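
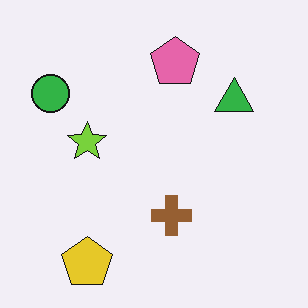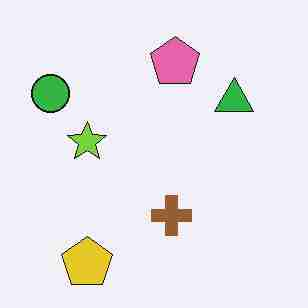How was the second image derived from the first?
This is the original image heavily JPEG-compressed with obvious blocking artifacts.

Blocky 8×8 compression artifacts appear around shape edges and the flat background shows ringing — characteristic JPEG degradation.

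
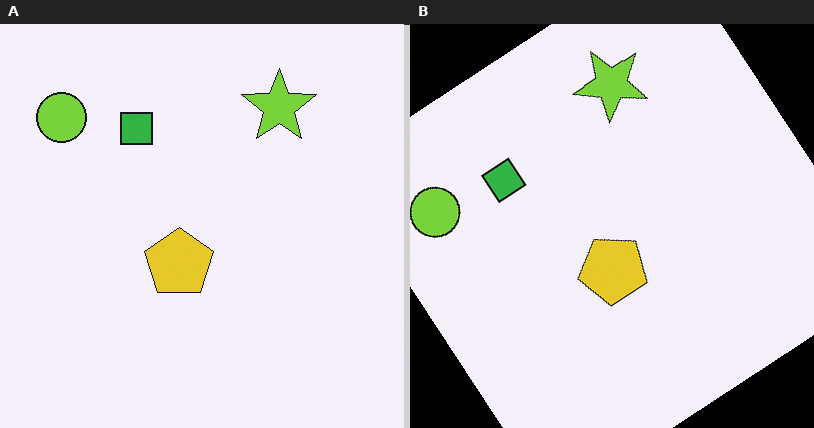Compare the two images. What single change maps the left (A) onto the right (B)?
The image was rotated counter-clockwise by a large amount — several tens of degrees.

Every shape is tilted by the same angle and the image corners show triangular fill wedges — a whole-image rotation by a non-right angle.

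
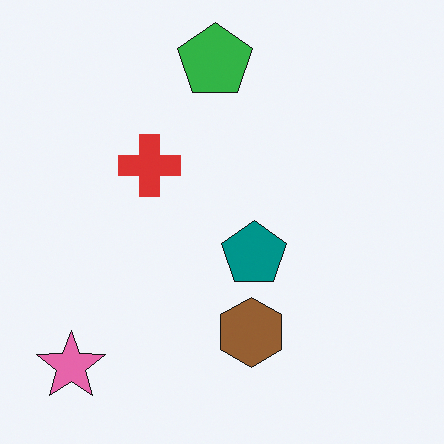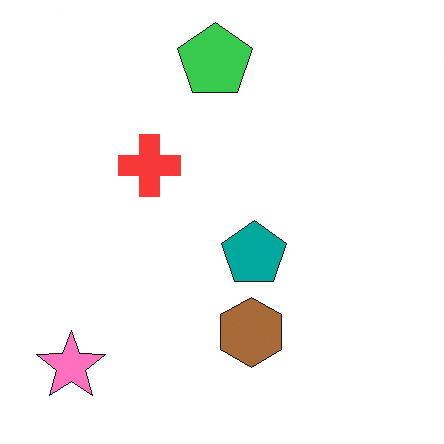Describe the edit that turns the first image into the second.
The second image is the first slightly brightened.

Every pixel — background and shapes alike — is uniformly brightened.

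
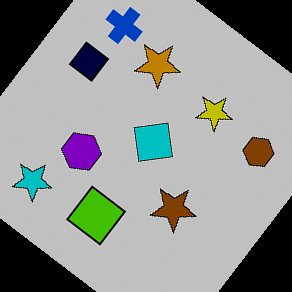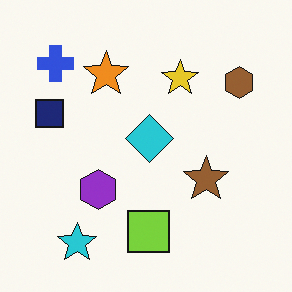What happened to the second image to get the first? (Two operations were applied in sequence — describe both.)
Heavily posterized to just a handful of flat colors, then rotated clockwise by a large amount — several tens of degrees.

Each flat color has snapped to a coarser quantized level — most visibly, the near-white background has dropped to a flat grey. Every shape is tilted by the same angle and the image corners show triangular fill wedges — a whole-image rotation by a non-right angle.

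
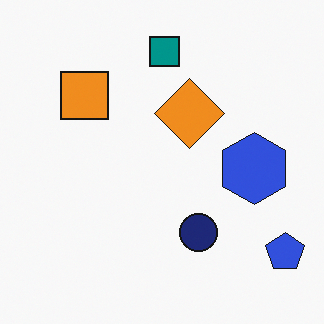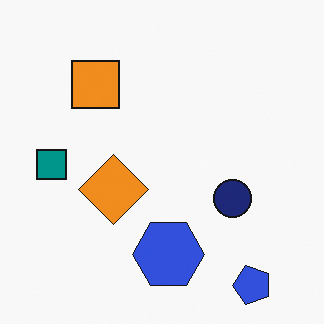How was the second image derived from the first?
This is the original image transposed (reflected across the top-left ↔ bottom-right diagonal).

Shapes have swapped their row and column positions — what was in the top-right is now in the bottom-left — a diagonal reflection.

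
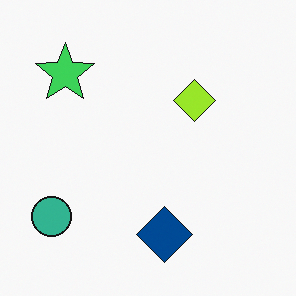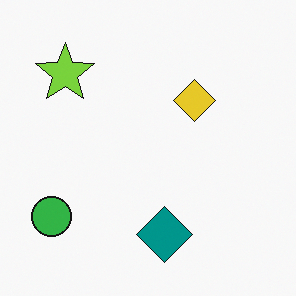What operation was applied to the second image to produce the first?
This is the original image hue-shifted by a small amount.

Every shape's color has rotated by the same amount around the hue wheel — a uniform hue shift.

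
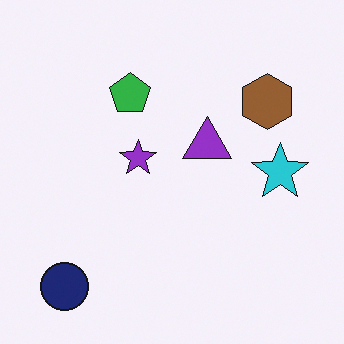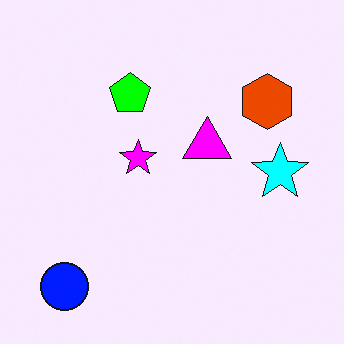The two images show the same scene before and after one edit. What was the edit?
This is the original image heavily oversaturated.

All colors are more vivid — a global saturation change.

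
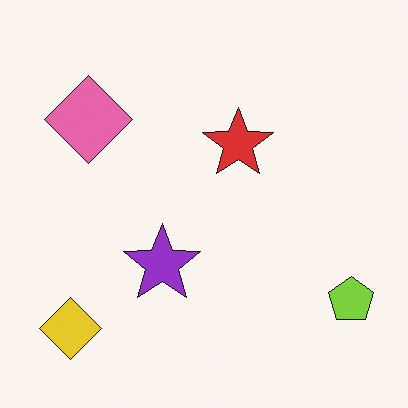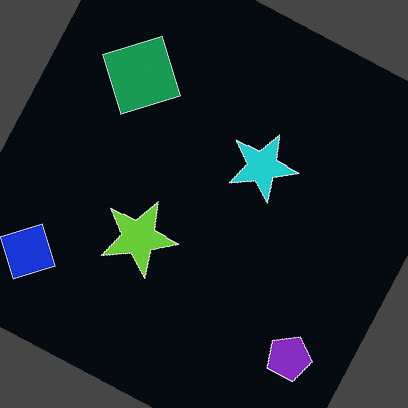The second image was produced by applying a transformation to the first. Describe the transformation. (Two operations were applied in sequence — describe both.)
It was color-inverted (negative), then rotated clockwise by a moderate amount.

The light background has become dark and every shape's color is its complement — a photographic negative. Every shape is tilted by the same angle and the image corners show triangular fill wedges — a whole-image rotation by a non-right angle.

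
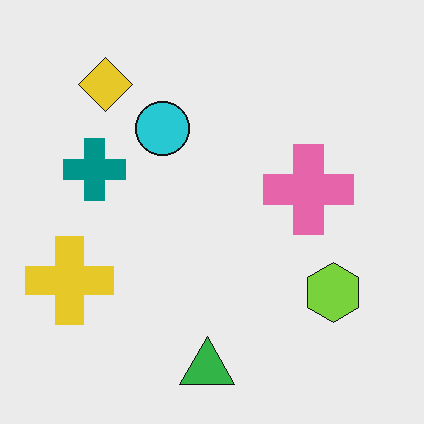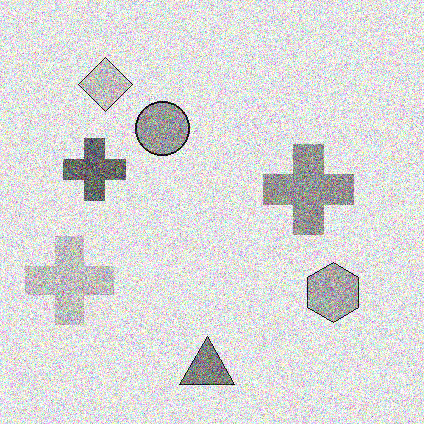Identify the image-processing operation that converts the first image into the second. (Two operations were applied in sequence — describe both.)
The transformation is: converted to grayscale, then degraded with a thick layer of grain.

All color is removed — every shape is now a shade of grey. Random speckle covers the whole image, including the flat background.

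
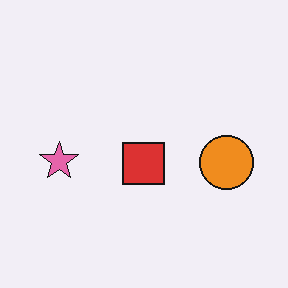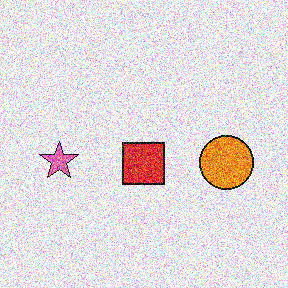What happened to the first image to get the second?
Degraded with a thick layer of grain.

Random speckle covers the whole image, including the flat background.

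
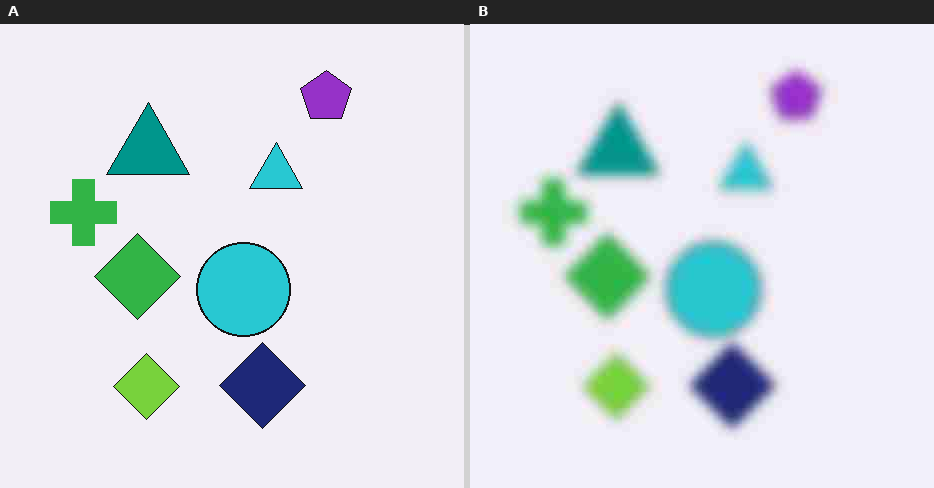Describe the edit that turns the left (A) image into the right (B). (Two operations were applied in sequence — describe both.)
The right (B) image is the left (A) strongly gaussian-blurred, then degraded with heavy JPEG compression.

Shape edges and outlines are uniformly softened across the whole image. Blocky 8×8 compression artifacts appear around shape edges and the flat background shows ringing — characteristic JPEG degradation.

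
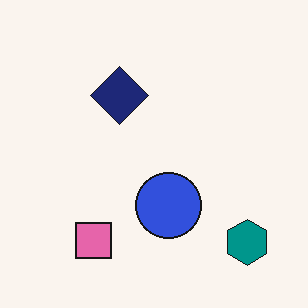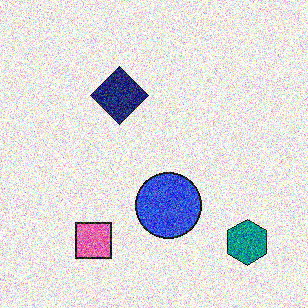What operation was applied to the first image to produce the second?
This is the original image degraded with strong gaussian noise.

Random speckle covers the whole image, including the flat background.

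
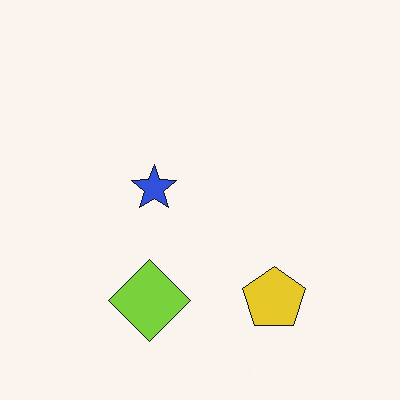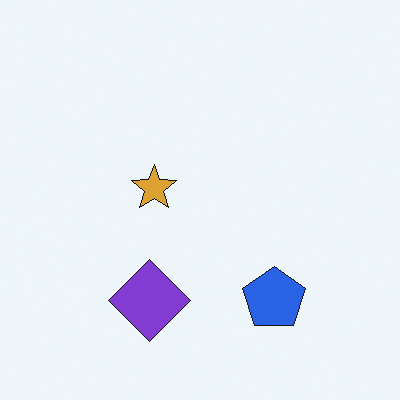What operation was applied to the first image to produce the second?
It was hue-shifted by a large amount.

Every shape's color has rotated by the same amount around the hue wheel — a uniform hue shift.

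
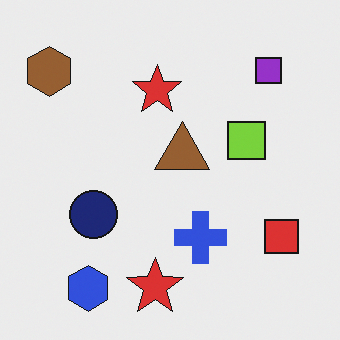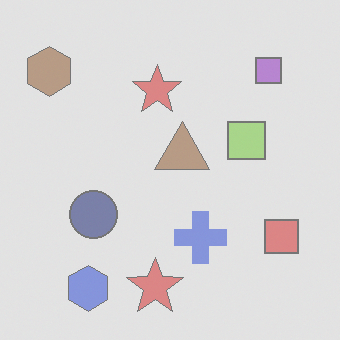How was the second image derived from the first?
This is the original image given much lower contrast.

Tones are pushed toward mid-grey across the whole image — a global contrast change.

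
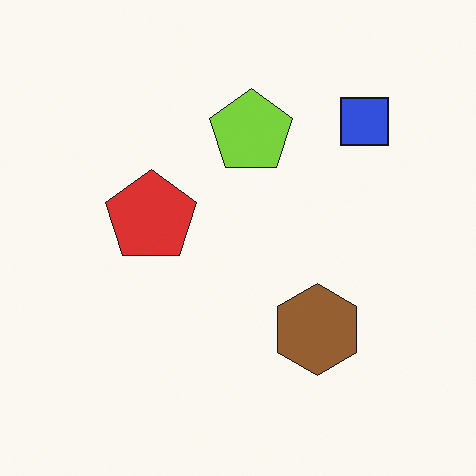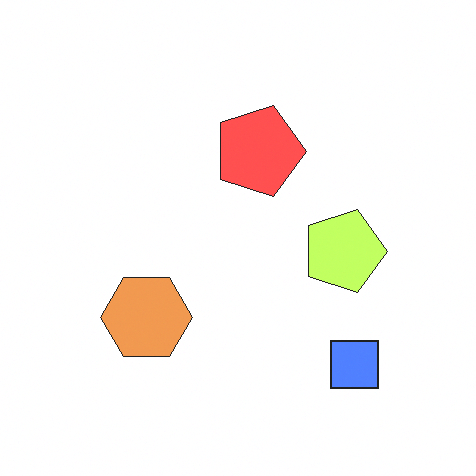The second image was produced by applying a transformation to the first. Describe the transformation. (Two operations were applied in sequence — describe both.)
Noticeably brightened, then rotated 90° clockwise.

Every pixel — background and shapes alike — is uniformly brightened. The blue square sits in the top-right of the first image and the bottom-right of the second — consistent with a whole-image 90° clockwise rotation.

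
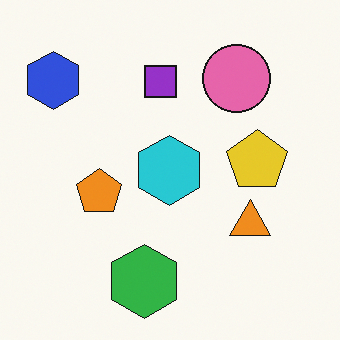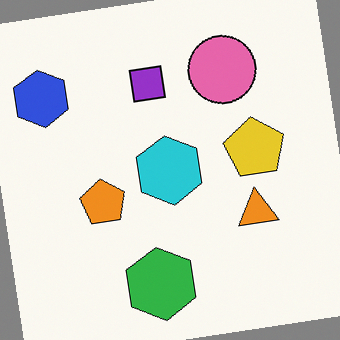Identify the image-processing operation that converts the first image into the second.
This is the original image rotated counter-clockwise by a small amount.

Every shape is tilted by the same angle and the image corners show triangular fill wedges — a whole-image rotation by a non-right angle.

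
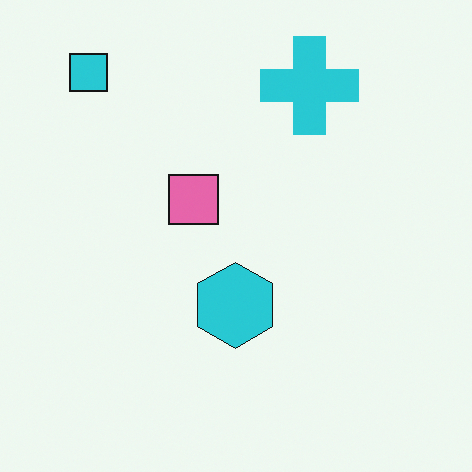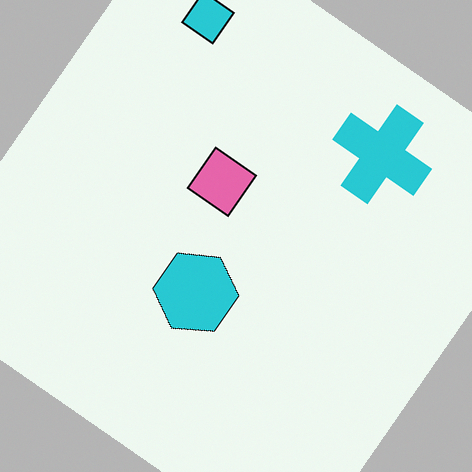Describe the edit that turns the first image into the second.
Rotated clockwise by a large amount — several tens of degrees.

Every shape is tilted by the same angle and the image corners show triangular fill wedges — a whole-image rotation by a non-right angle.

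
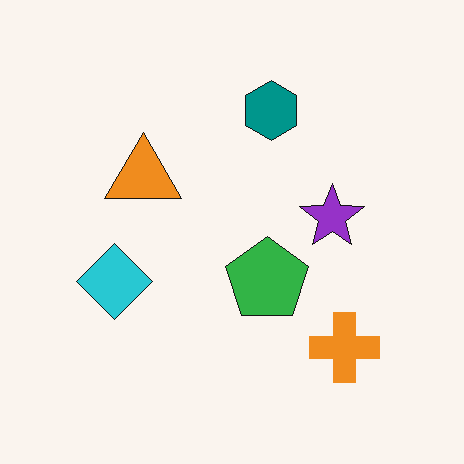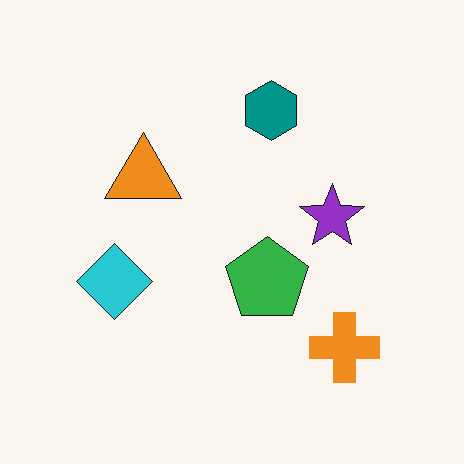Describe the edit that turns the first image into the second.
It was given moderate JPEG compression.

Blocky 8×8 compression artifacts appear around shape edges and the flat background shows ringing — characteristic JPEG degradation.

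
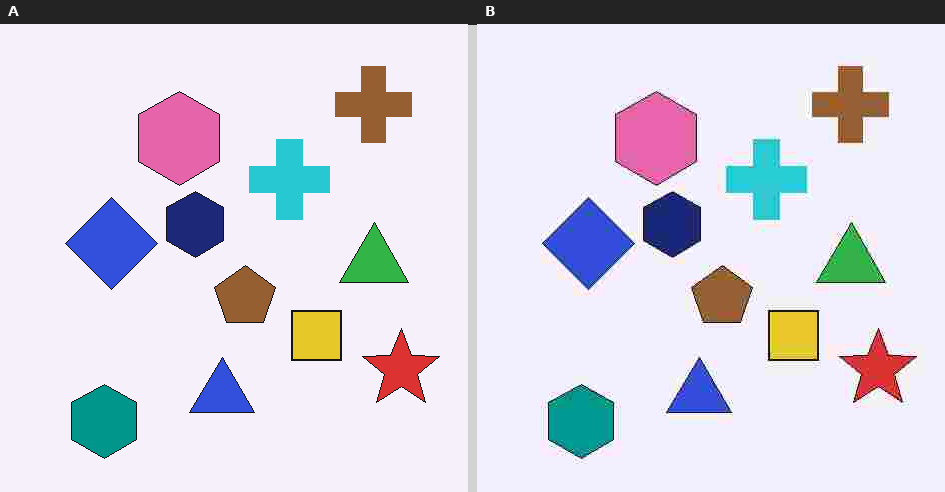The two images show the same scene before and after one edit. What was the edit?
Degraded with heavy JPEG compression.

Blocky 8×8 compression artifacts appear around shape edges and the flat background shows ringing — characteristic JPEG degradation.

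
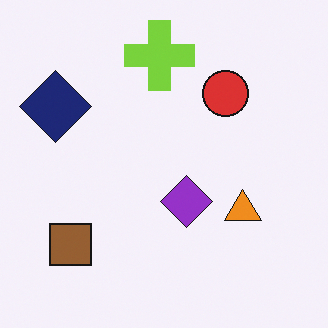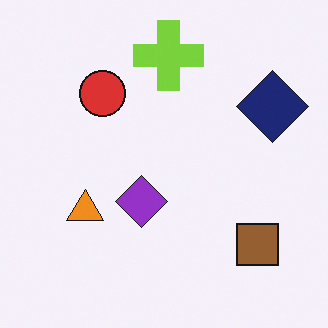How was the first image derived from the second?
The transformation is: flipped horizontally (left ↔ right).

The navy diamond is in the top-right of the second image and the top-left of the first — shapes on opposite sides of the vertical midline have swapped in a mirror flip.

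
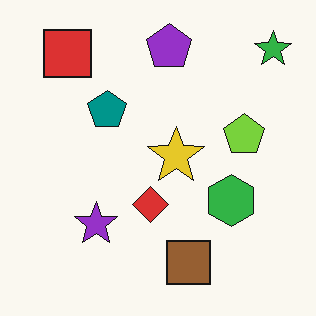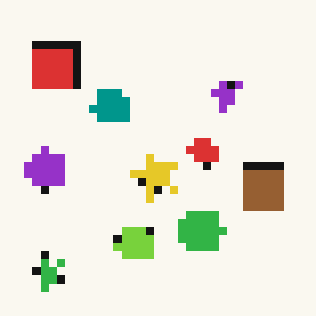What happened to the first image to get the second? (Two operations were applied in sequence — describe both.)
The transformation is: transposed (reflected across the top-left ↔ bottom-right diagonal), then moderately pixelated.

Shapes have swapped their row and column positions — what was in the top-right is now in the bottom-left — a diagonal reflection. Shapes are reduced to large square blocks; fine edges and outlines are lost — a downscale-then-upscale (mosaic) effect.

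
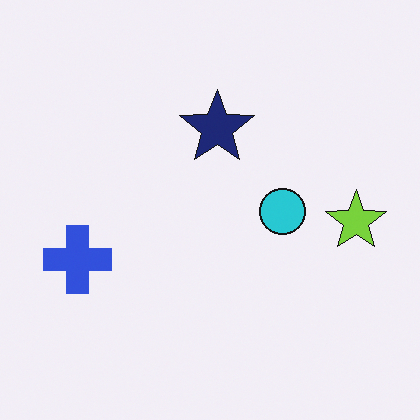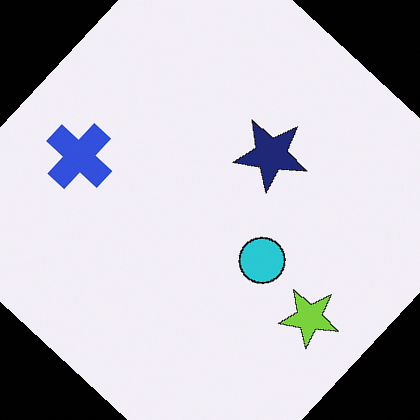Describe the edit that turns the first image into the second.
It was rotated clockwise by a large amount — several tens of degrees.

Every shape is tilted by the same angle and the image corners show triangular fill wedges — a whole-image rotation by a non-right angle.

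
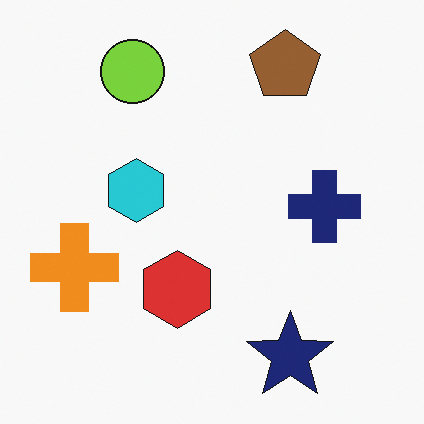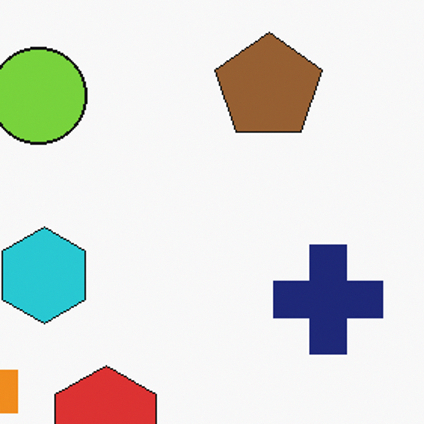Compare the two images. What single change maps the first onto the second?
The second image is the first cropped slightly and scaled back up.

The visible shapes are larger and the field of view is narrower; shapes near the original edges may be partly or wholly outside the frame — a crop-and-rescale.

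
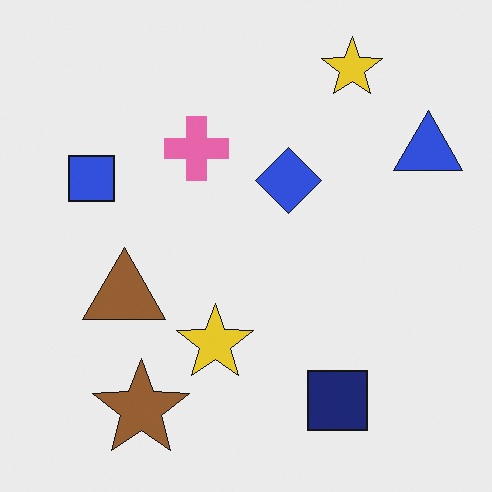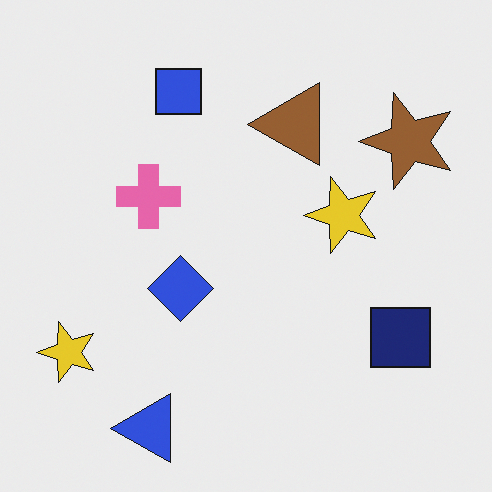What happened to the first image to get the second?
The second image is the first transposed (reflected across the top-left ↔ bottom-right diagonal).

Shapes have swapped their row and column positions — what was in the top-right is now in the bottom-left — a diagonal reflection.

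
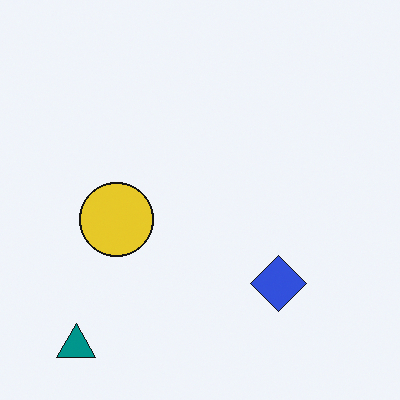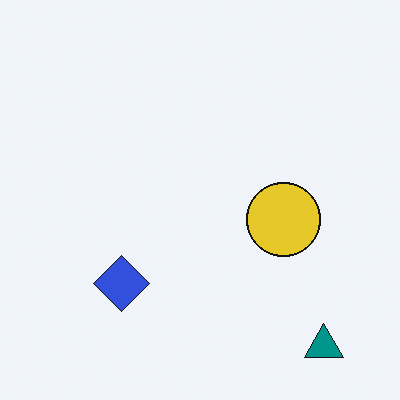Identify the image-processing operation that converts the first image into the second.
The transformation is: flipped horizontally (left ↔ right).

The teal triangle is in the bottom-left of the first image and the bottom-right of the second — shapes on opposite sides of the vertical midline have swapped in a mirror flip.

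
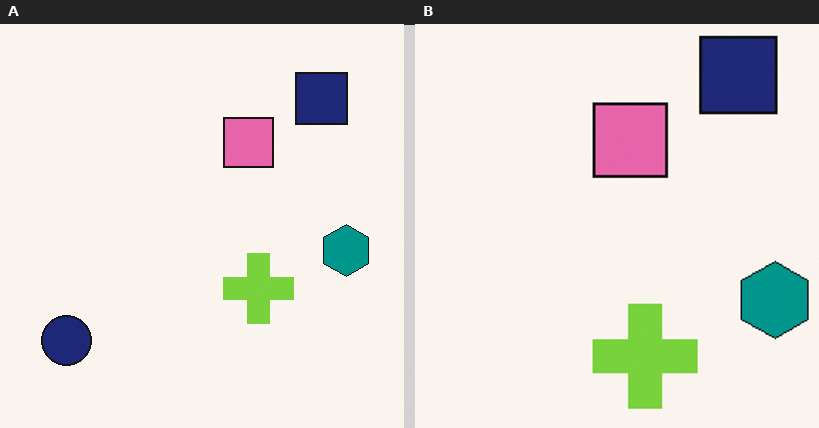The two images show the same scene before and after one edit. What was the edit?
This is the original image cropped to a modestly smaller region and rescaled.

The visible shapes are larger and the field of view is narrower; shapes near the original edges may be partly or wholly outside the frame — a crop-and-rescale.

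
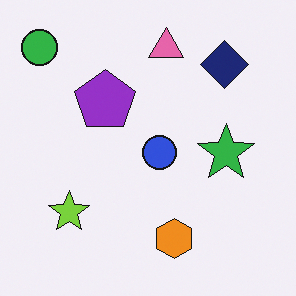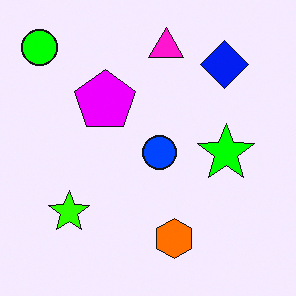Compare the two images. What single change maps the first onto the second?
The second image is the first heavily oversaturated.

All colors are more vivid — a global saturation change.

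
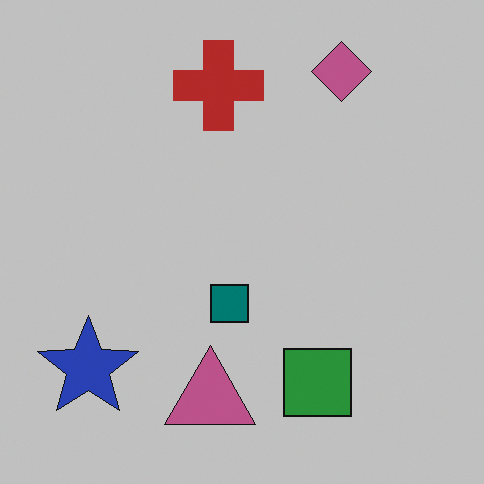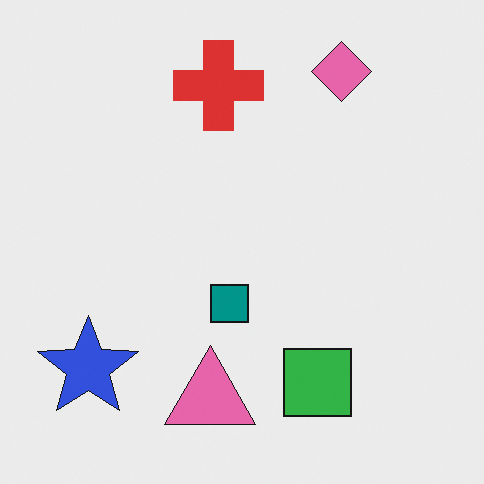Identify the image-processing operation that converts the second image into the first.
It was slightly darkened.

Every pixel — background and shapes alike — is uniformly darkened.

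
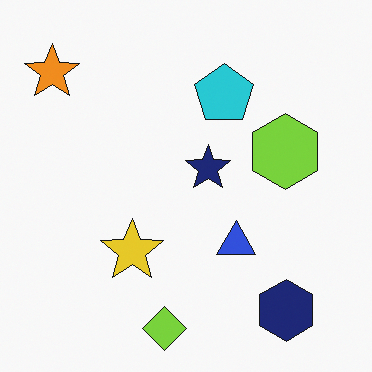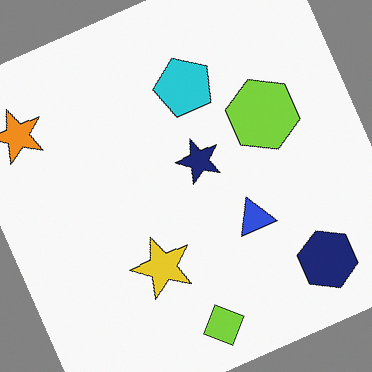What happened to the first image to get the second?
Rotated counter-clockwise by a clearly visible amount.

Every shape is tilted by the same angle and the image corners show triangular fill wedges — a whole-image rotation by a non-right angle.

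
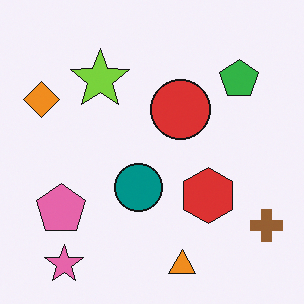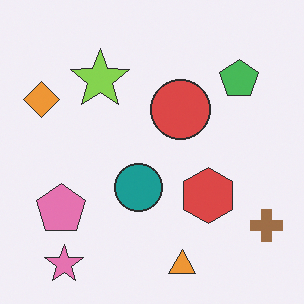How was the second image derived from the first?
The second image is the first given slightly reduced contrast.

Tones are pushed toward mid-grey across the whole image — a global contrast change.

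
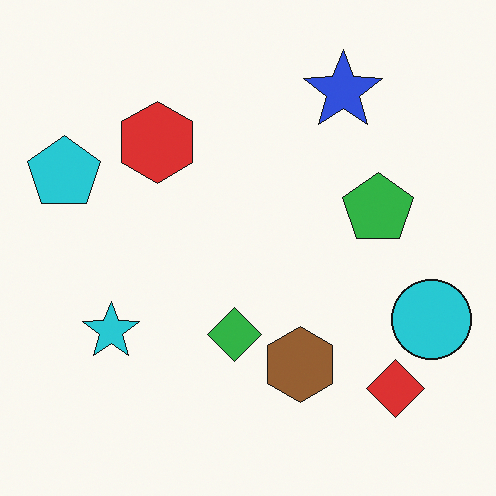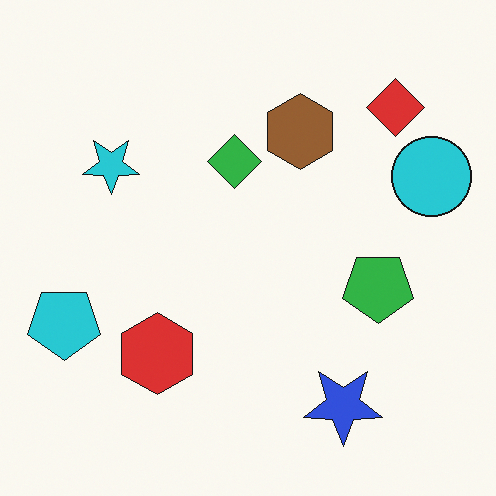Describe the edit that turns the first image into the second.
This is the original image flipped vertically (top ↔ bottom).

The blue star is in the top-right of the first image and the bottom-right of the second — shapes on opposite sides of the horizontal midline have swapped in a mirror flip.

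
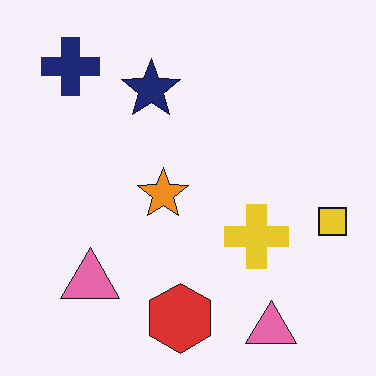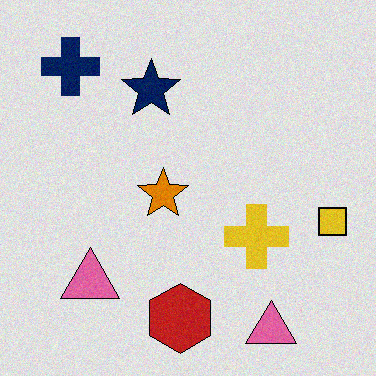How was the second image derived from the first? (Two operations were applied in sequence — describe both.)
The transformation is: moderately posterized, then degraded with a light layer of grain.

Each flat color has snapped to a coarser quantized level — most visibly, the near-white background has dropped to a flat grey. Random speckle covers the whole image, including the flat background.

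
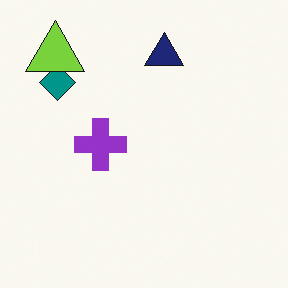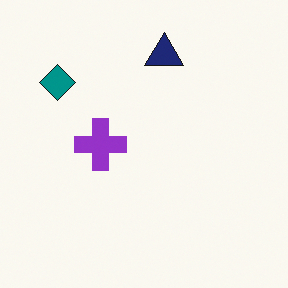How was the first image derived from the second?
The transformation is: overlaid with an additional lime triangle.

A lime triangle appears in the first image that is absent from the second.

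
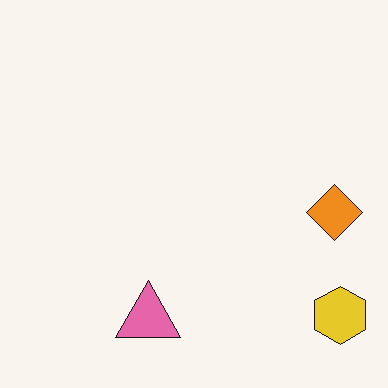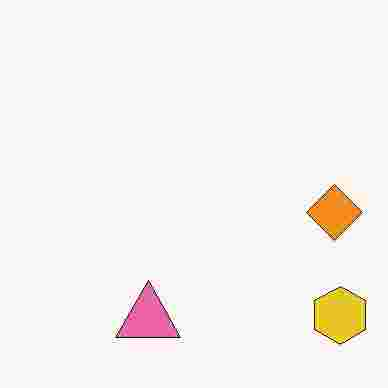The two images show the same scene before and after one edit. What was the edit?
The transformation is: heavily JPEG-compressed with obvious blocking artifacts.

Blocky 8×8 compression artifacts appear around shape edges and the flat background shows ringing — characteristic JPEG degradation.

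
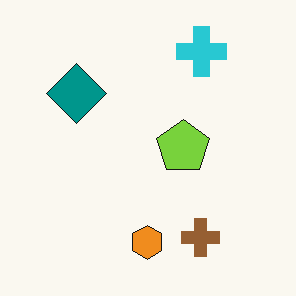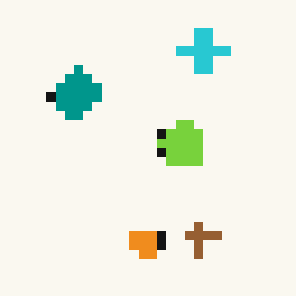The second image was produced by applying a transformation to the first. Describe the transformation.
Heavily pixelated into large blocks.

Shapes are reduced to large square blocks; fine edges and outlines are lost — a downscale-then-upscale (mosaic) effect.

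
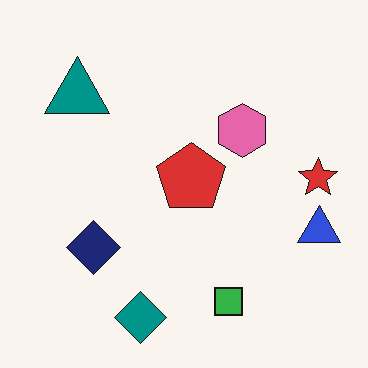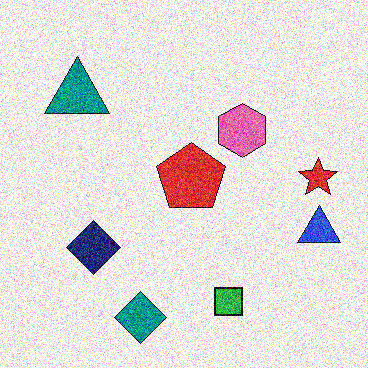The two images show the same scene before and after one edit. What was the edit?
The image was degraded with heavy additive noise.

Random speckle covers the whole image, including the flat background.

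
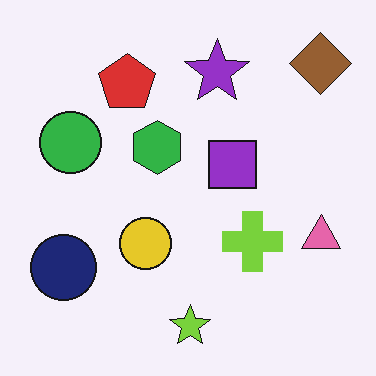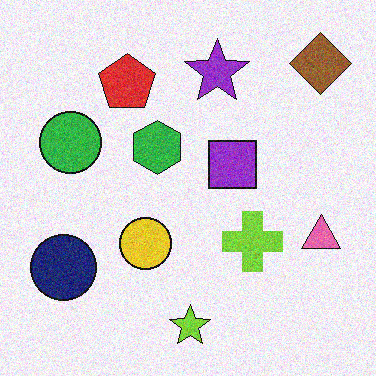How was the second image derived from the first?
The image was degraded with visible gaussian noise.

Random speckle covers the whole image, including the flat background.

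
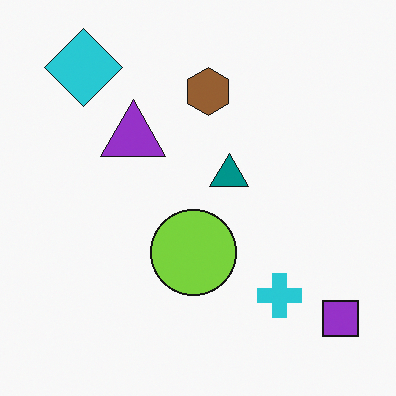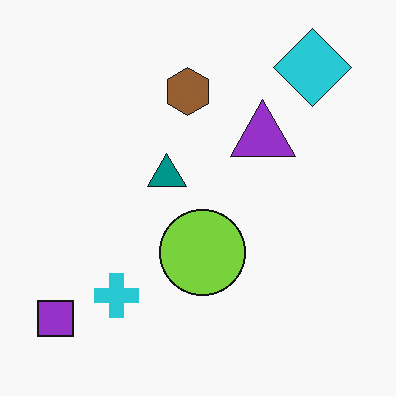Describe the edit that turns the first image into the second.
Flipped horizontally (left ↔ right).

The purple square is in the bottom-right of the first image and the bottom-left of the second — shapes on opposite sides of the vertical midline have swapped in a mirror flip.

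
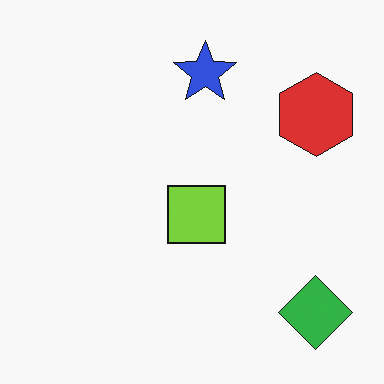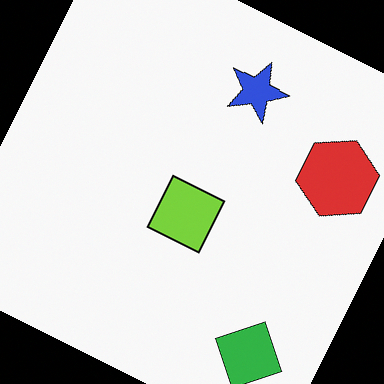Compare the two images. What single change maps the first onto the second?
This is the original image rotated clockwise by a clearly visible amount.

Every shape is tilted by the same angle and the image corners show triangular fill wedges — a whole-image rotation by a non-right angle.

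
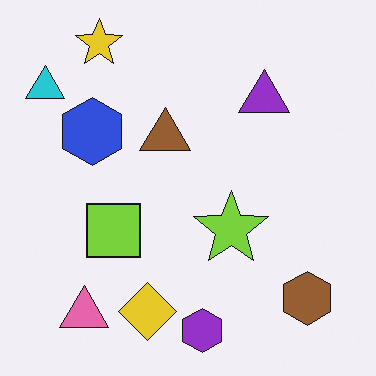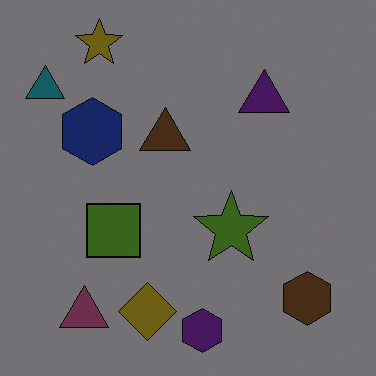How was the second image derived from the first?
The second image is the first darkened a lot.

Every pixel — background and shapes alike — is uniformly darkened.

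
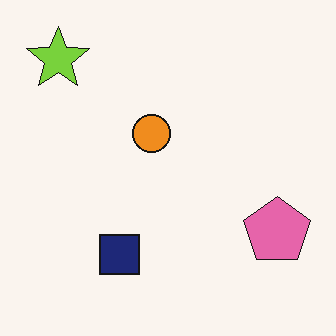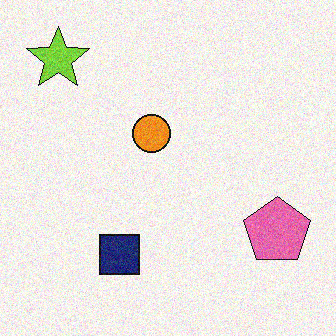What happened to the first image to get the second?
The transformation is: degraded with visible gaussian noise.

Random speckle covers the whole image, including the flat background.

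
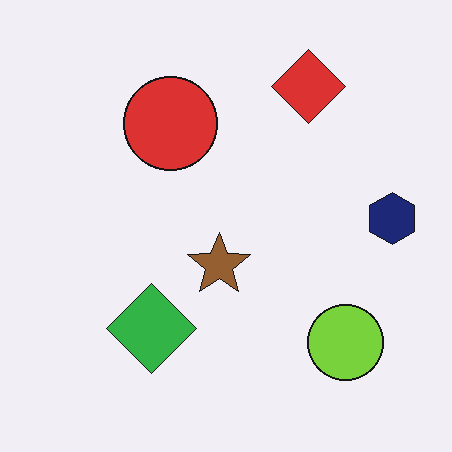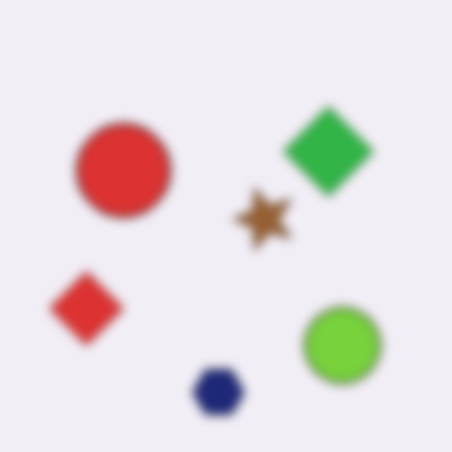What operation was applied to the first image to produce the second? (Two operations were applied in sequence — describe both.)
Transposed (reflected across the top-left ↔ bottom-right diagonal), then strongly gaussian-blurred.

Shapes have swapped their row and column positions — what was in the top-right is now in the bottom-left — a diagonal reflection. Shape edges and outlines are uniformly softened across the whole image.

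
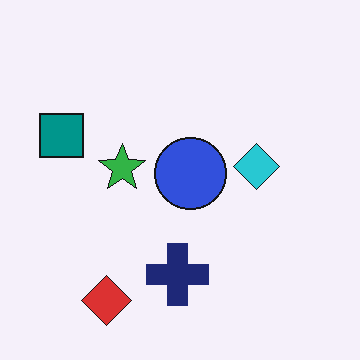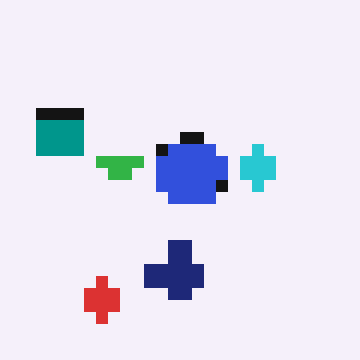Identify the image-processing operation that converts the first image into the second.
The image was coarsely pixelated.

Shapes are reduced to large square blocks; fine edges and outlines are lost — a downscale-then-upscale (mosaic) effect.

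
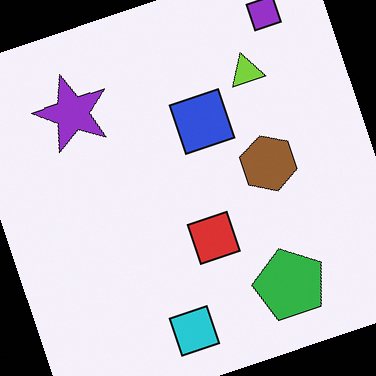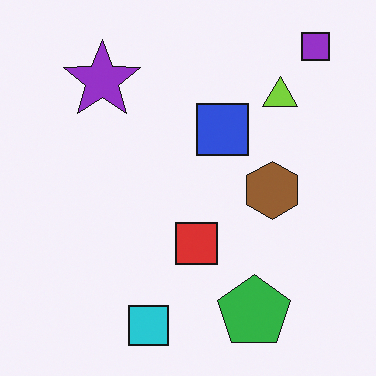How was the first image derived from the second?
The first image is the second rotated counter-clockwise by a moderate amount.

Every shape is tilted by the same angle and the image corners show triangular fill wedges — a whole-image rotation by a non-right angle.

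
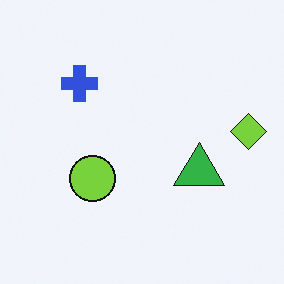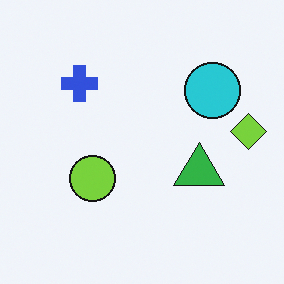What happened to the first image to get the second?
This is the original image overlaid with an additional cyan circle.

A cyan circle appears in the second image that is absent from the first.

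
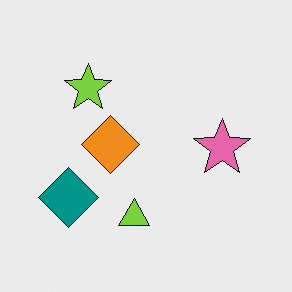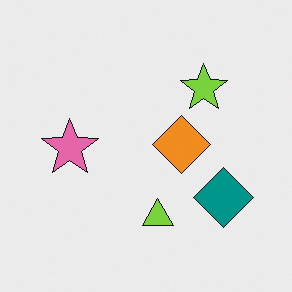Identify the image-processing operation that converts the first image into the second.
Flipped horizontally (left ↔ right).

The teal diamond is in the bottom-left of the first image and the bottom-right of the second — shapes on opposite sides of the vertical midline have swapped in a mirror flip.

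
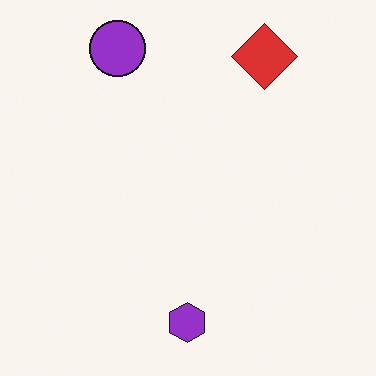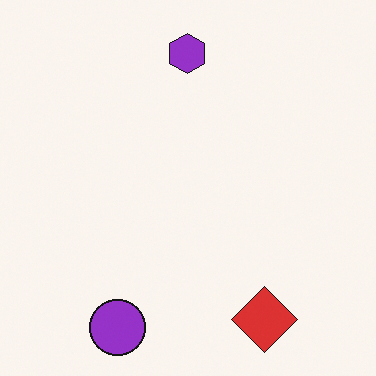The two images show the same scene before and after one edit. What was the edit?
It was flipped vertically (top ↔ bottom).

The purple circle is in the top-left of the first image and the bottom-left of the second — shapes on opposite sides of the horizontal midline have swapped in a mirror flip.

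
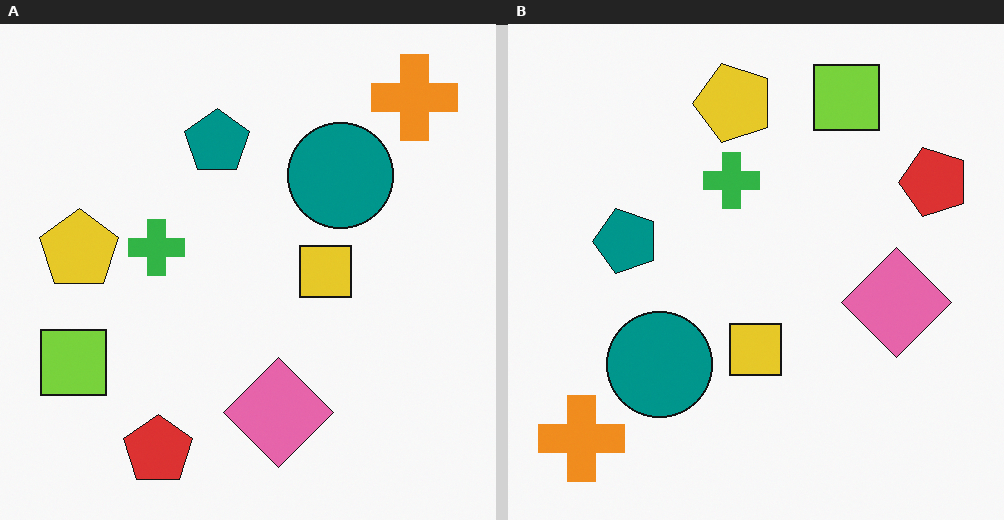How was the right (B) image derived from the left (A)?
This is the original image transposed (reflected across the top-left ↔ bottom-right diagonal).

Shapes have swapped their row and column positions — what was in the top-right is now in the bottom-left — a diagonal reflection.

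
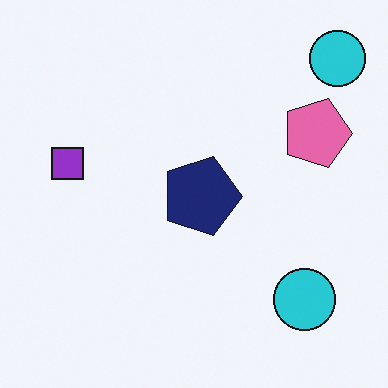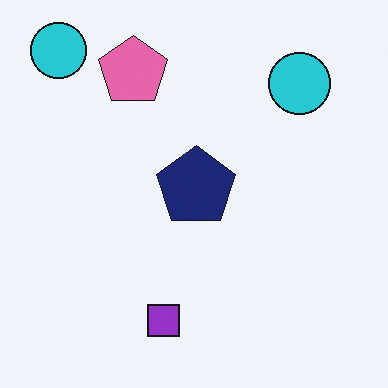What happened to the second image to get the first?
The image was rotated 90° clockwise.

The pink pentagon sits in the top of the second image and the right of the first — consistent with a whole-image 90° clockwise rotation.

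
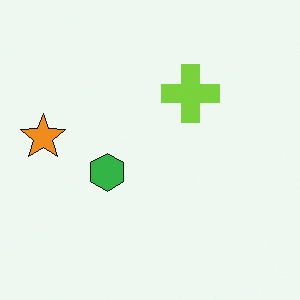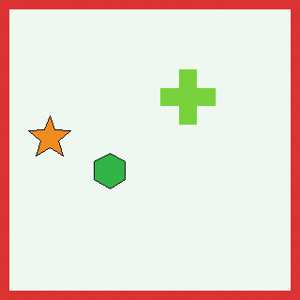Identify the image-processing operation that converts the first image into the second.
The second image is the first framed with a red border.

A solid red frame runs around the edge of the second image, with the content slightly shrunk inside it.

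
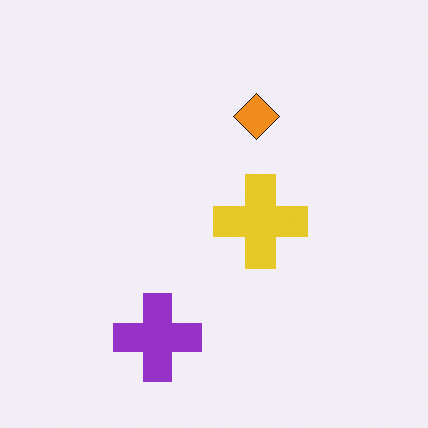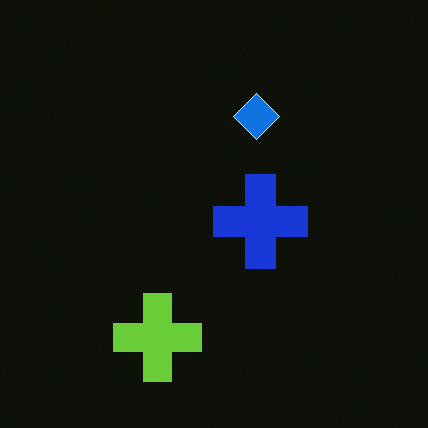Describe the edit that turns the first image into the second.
The transformation is: color-inverted (negative).

The light background has become dark and every shape's color is its complement — a photographic negative.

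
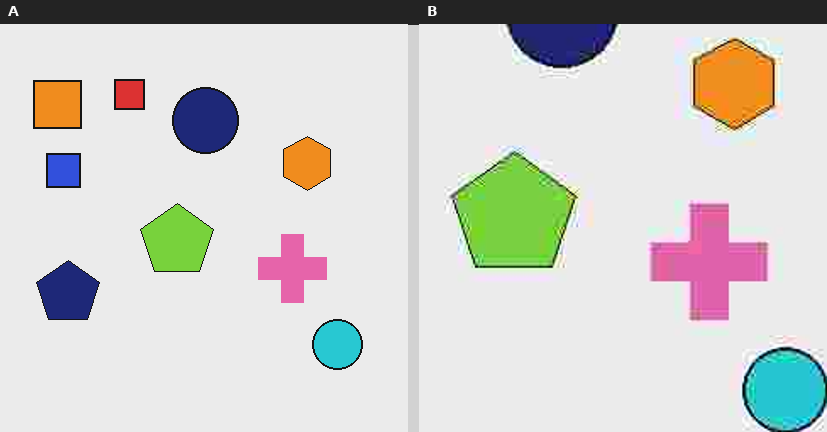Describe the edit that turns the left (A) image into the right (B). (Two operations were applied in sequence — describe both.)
It was heavily JPEG-compressed with obvious blocking artifacts, then cropped to a noticeably smaller region and rescaled.

Blocky 8×8 compression artifacts appear around shape edges and the flat background shows ringing — characteristic JPEG degradation. The visible shapes are larger and the field of view is narrower; shapes near the original edges may be partly or wholly outside the frame — a crop-and-rescale.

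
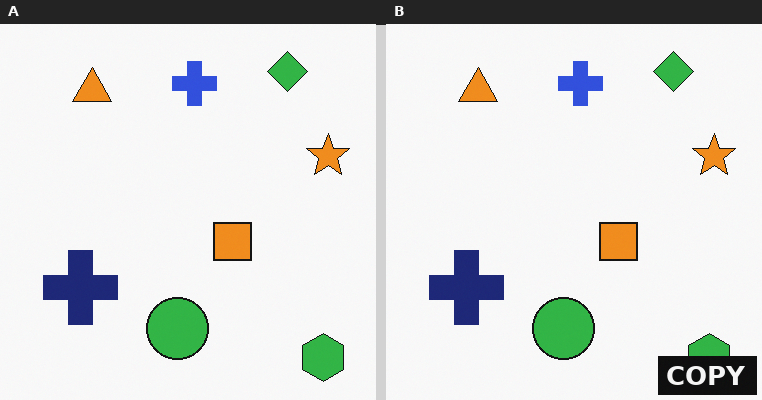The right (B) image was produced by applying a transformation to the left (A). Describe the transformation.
The right (B) image is the left (A) watermarked with the text "COPY" in the lower-right corner.

A dark label reading "COPY" appears in the lower-right corner.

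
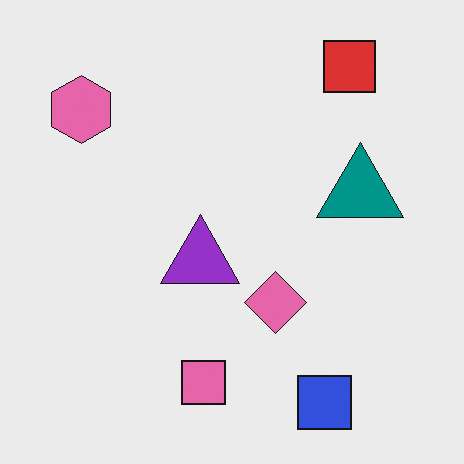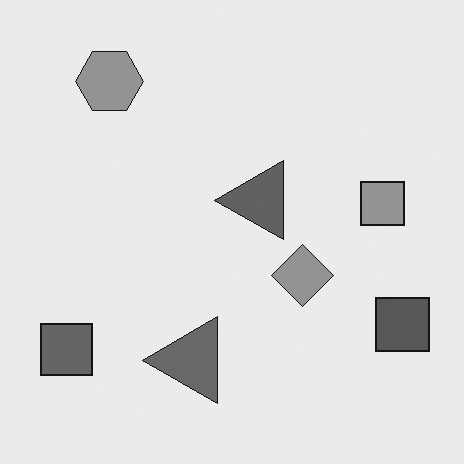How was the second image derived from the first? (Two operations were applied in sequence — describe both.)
The image was converted to grayscale, then transposed (reflected across the top-left ↔ bottom-right diagonal).

All color is removed — every shape is now a shade of grey. Shapes have swapped their row and column positions — what was in the top-right is now in the bottom-left — a diagonal reflection.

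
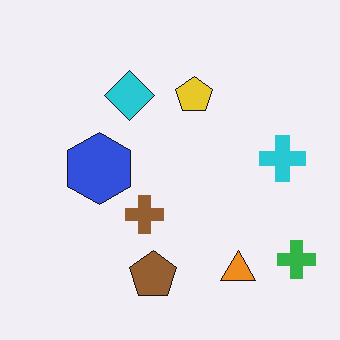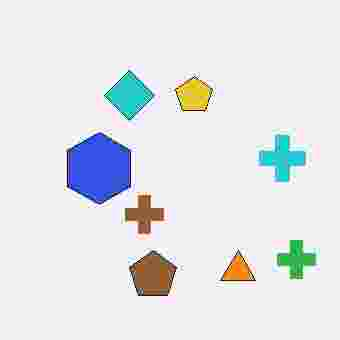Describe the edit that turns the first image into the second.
The image was degraded with heavy JPEG compression.

Blocky 8×8 compression artifacts appear around shape edges and the flat background shows ringing — characteristic JPEG degradation.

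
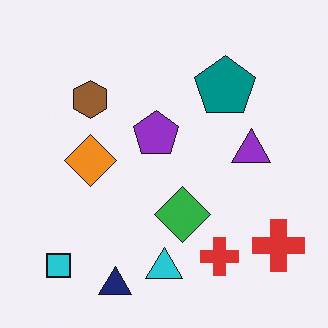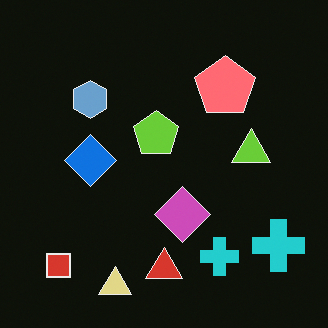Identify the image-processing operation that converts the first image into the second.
The transformation is: color-inverted (negative).

The light background has become dark and every shape's color is its complement — a photographic negative.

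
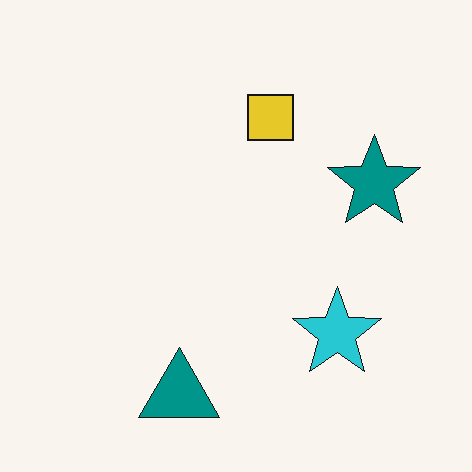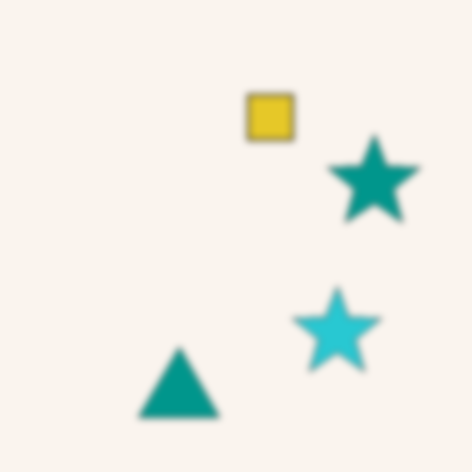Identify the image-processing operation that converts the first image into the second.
It was noticeably gaussian-blurred.

Shape edges and outlines are uniformly softened across the whole image.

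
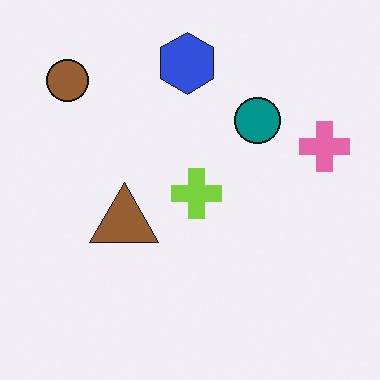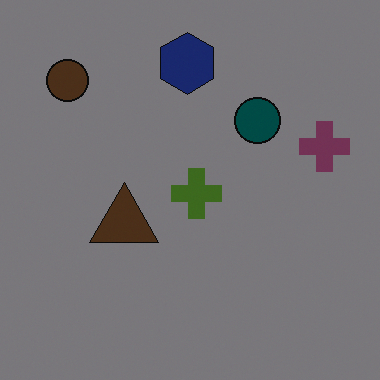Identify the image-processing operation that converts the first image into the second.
The transformation is: darkened a lot.

Every pixel — background and shapes alike — is uniformly darkened.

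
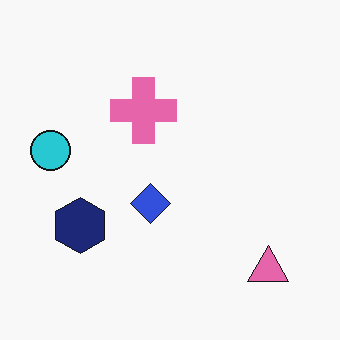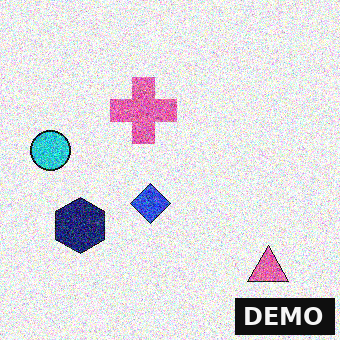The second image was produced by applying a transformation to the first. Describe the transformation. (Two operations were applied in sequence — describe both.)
The second image is the first degraded with a thick layer of grain, then watermarked with the text "DEMO" in the lower-right corner.

Random speckle covers the whole image, including the flat background. A dark label reading "DEMO" appears in the lower-right corner.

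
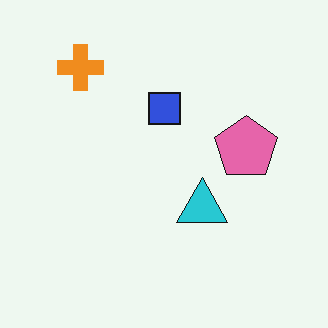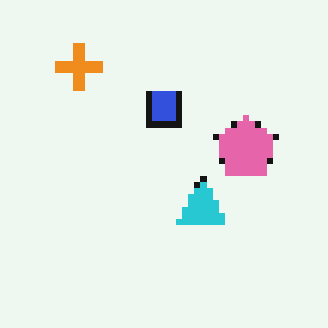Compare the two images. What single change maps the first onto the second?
This is the original image pixelated into visible square blocks.

Shapes are reduced to large square blocks; fine edges and outlines are lost — a downscale-then-upscale (mosaic) effect.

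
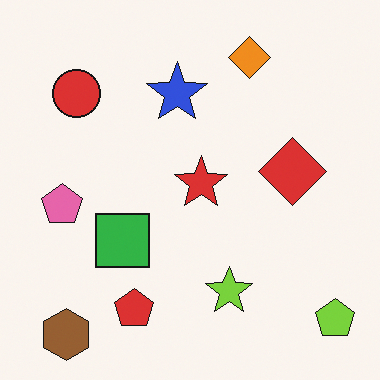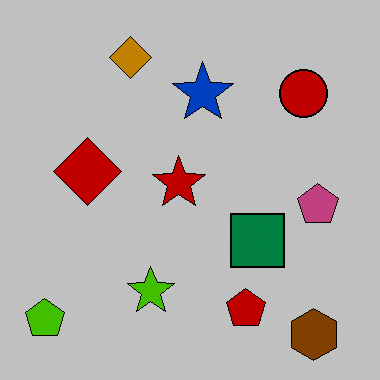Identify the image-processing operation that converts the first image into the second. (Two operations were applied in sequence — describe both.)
The transformation is: flipped horizontally (left ↔ right), then heavily posterized to just a handful of flat colors.

The lime pentagon is in the bottom-right of the first image and the bottom-left of the second — shapes on opposite sides of the vertical midline have swapped in a mirror flip. Each flat color has snapped to a coarser quantized level — most visibly, the near-white background has dropped to a flat grey.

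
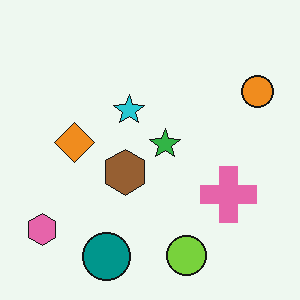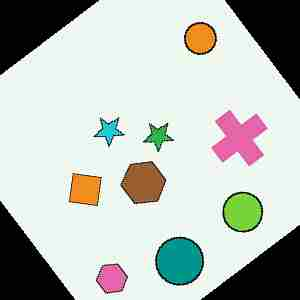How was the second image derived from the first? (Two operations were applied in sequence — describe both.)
The image was rotated counter-clockwise by a large amount — several tens of degrees, then heavily JPEG-compressed with obvious blocking artifacts.

Every shape is tilted by the same angle and the image corners show triangular fill wedges — a whole-image rotation by a non-right angle. Blocky 8×8 compression artifacts appear around shape edges and the flat background shows ringing — characteristic JPEG degradation.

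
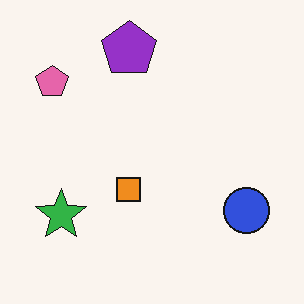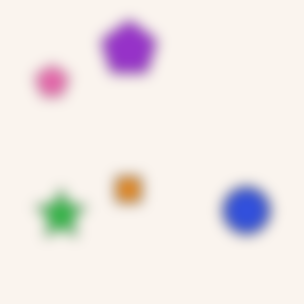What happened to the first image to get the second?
The transformation is: strongly gaussian-blurred.

Shape edges and outlines are uniformly softened across the whole image.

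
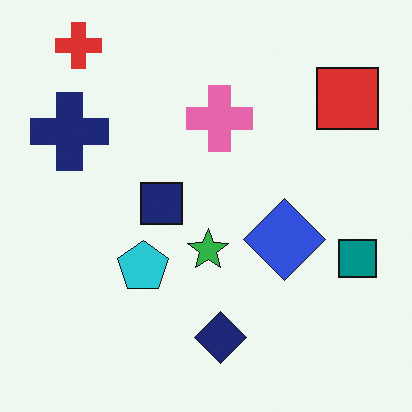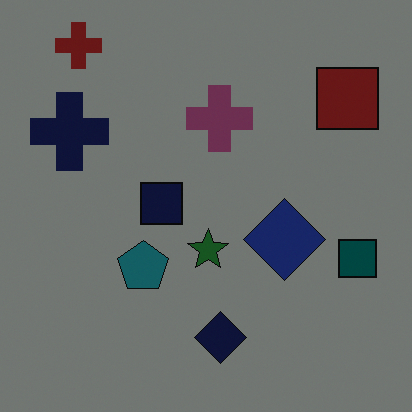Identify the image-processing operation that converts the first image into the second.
Darkened a lot.

Every pixel — background and shapes alike — is uniformly darkened.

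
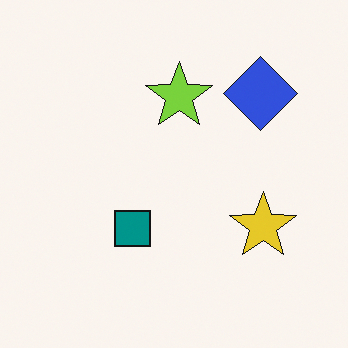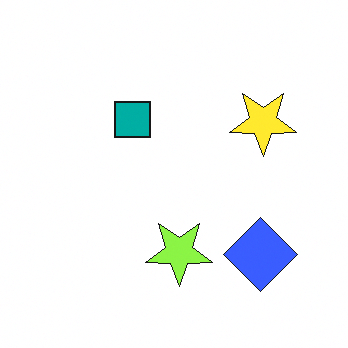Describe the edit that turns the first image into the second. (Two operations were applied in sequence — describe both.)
It was brightened a little, then flipped vertically (top ↔ bottom).

Every pixel — background and shapes alike — is uniformly brightened. The blue diamond is in the top-right of the first image and the bottom-right of the second — shapes on opposite sides of the horizontal midline have swapped in a mirror flip.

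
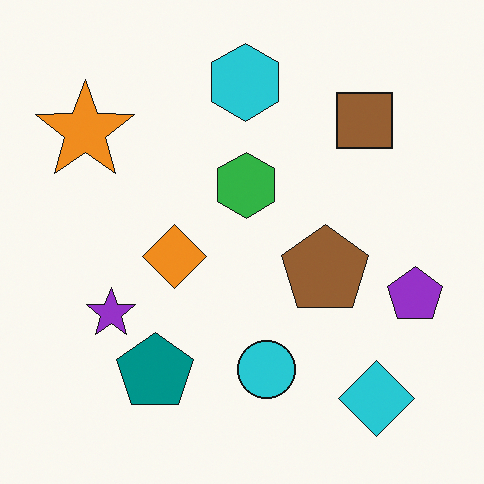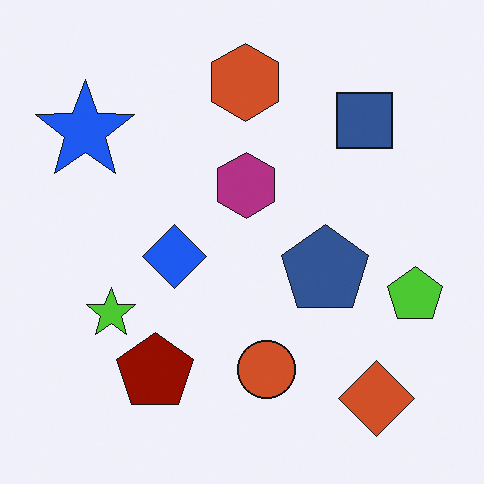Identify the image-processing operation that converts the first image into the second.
Hue-shifted by a large amount.

Every shape's color has rotated by the same amount around the hue wheel — a uniform hue shift.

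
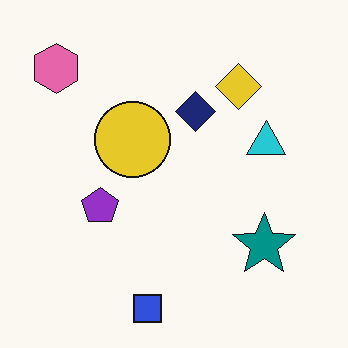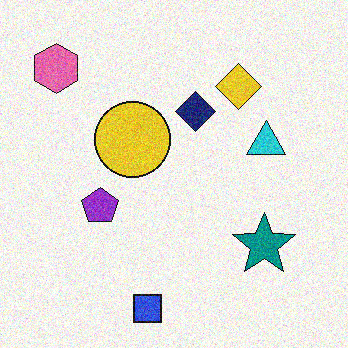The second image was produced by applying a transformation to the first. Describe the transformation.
The transformation is: degraded with visible gaussian noise.

Random speckle covers the whole image, including the flat background.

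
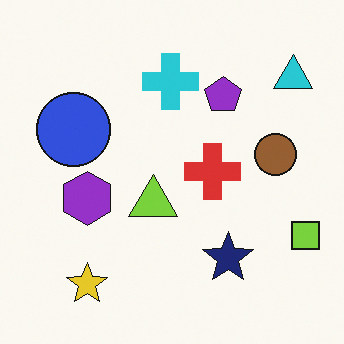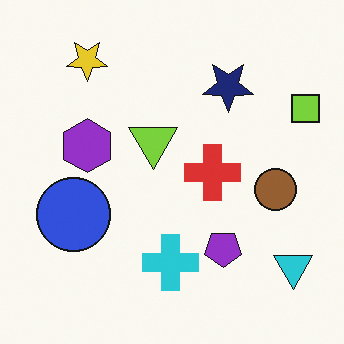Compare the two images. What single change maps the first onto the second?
This is the original image flipped vertically (top ↔ bottom).

The yellow star is in the bottom-left of the first image and the top-left of the second — shapes on opposite sides of the horizontal midline have swapped in a mirror flip.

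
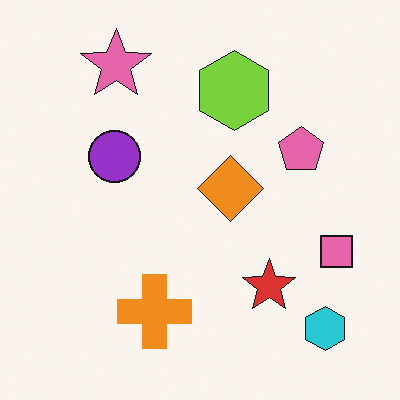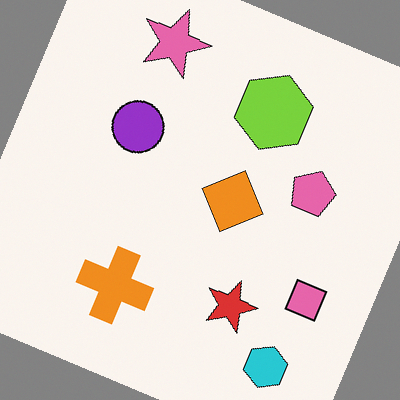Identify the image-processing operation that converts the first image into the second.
This is the original image rotated clockwise by a clearly visible amount.

Every shape is tilted by the same angle and the image corners show triangular fill wedges — a whole-image rotation by a non-right angle.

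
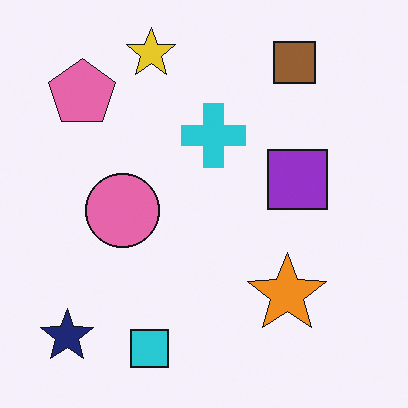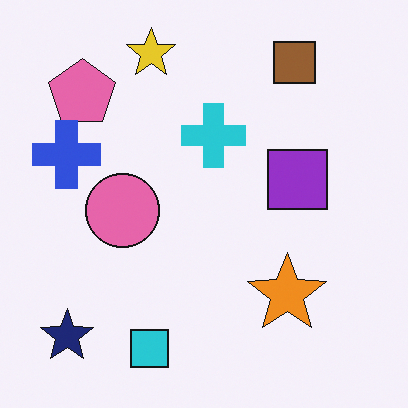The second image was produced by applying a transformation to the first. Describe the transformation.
The second image is the first overlaid with an additional blue cross.

A blue cross appears in the second image that is absent from the first.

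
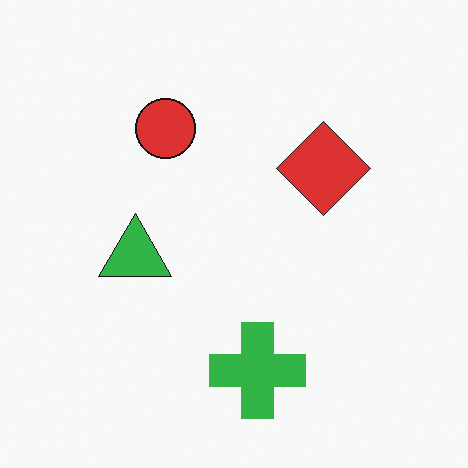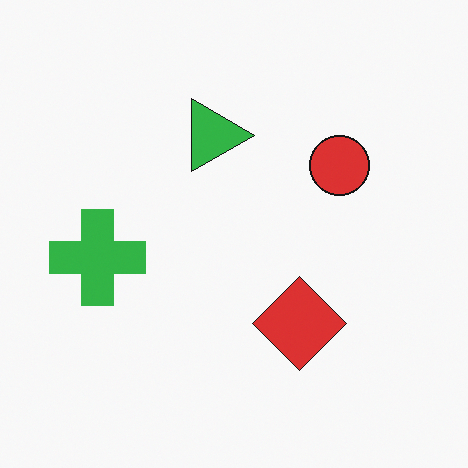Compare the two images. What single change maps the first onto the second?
It was rotated 90° clockwise.

The green cross sits in the bottom of the first image and the left of the second — consistent with a whole-image 90° clockwise rotation.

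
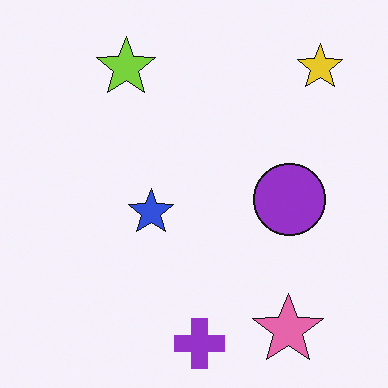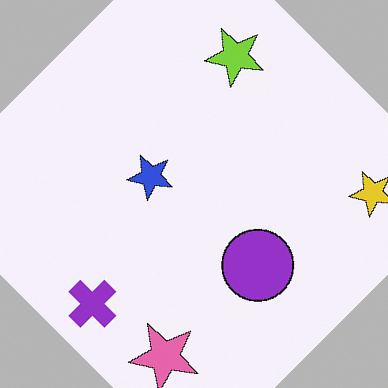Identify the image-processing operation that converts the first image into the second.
Rotated clockwise by a large amount — several tens of degrees.

Every shape is tilted by the same angle and the image corners show triangular fill wedges — a whole-image rotation by a non-right angle.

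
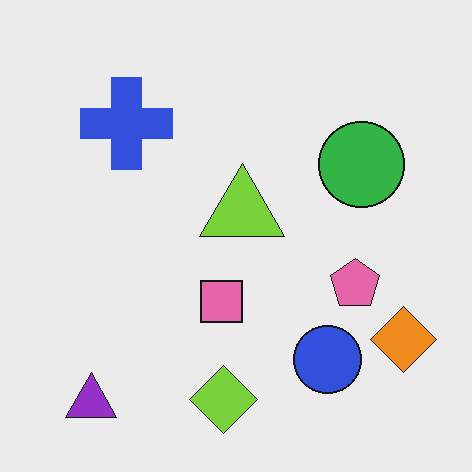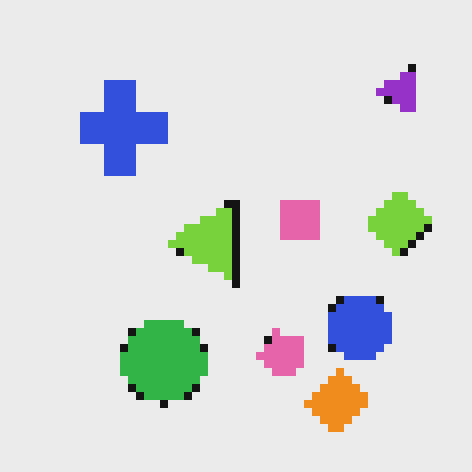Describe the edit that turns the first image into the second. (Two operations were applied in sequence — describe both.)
The transformation is: transposed (reflected across the top-left ↔ bottom-right diagonal), then pixelated into visible square blocks.

Shapes have swapped their row and column positions — what was in the top-right is now in the bottom-left — a diagonal reflection. Shapes are reduced to large square blocks; fine edges and outlines are lost — a downscale-then-upscale (mosaic) effect.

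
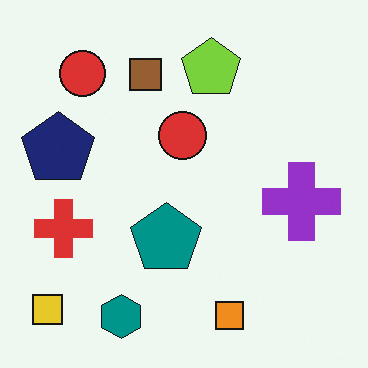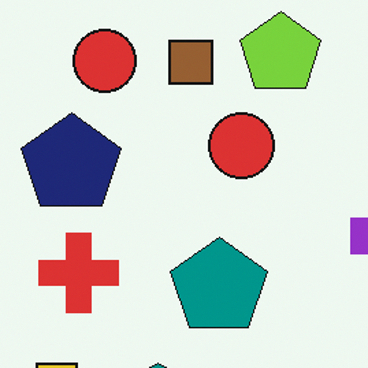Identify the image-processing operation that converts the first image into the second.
It was cropped to a modestly smaller region and rescaled.

The visible shapes are larger and the field of view is narrower; shapes near the original edges may be partly or wholly outside the frame — a crop-and-rescale.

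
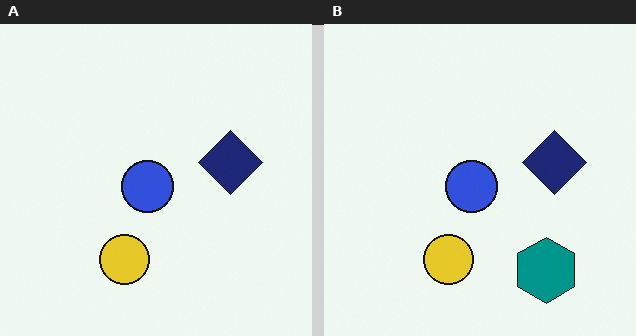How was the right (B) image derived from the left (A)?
The right (B) image is the left (A) overlaid with an additional teal hexagon.

A teal hexagon appears in the right (B) image that is absent from the left (A).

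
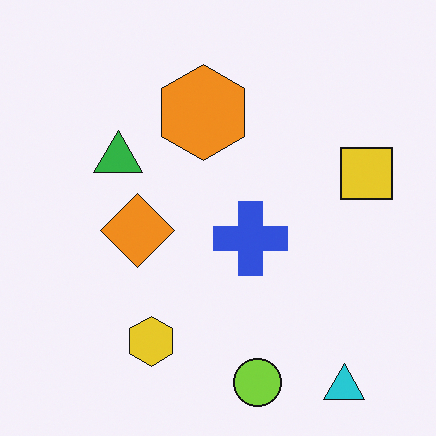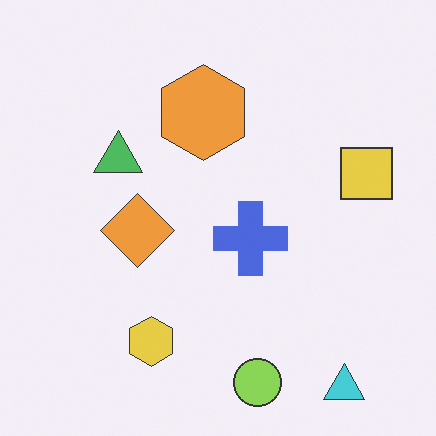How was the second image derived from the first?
This is the original image given slightly reduced contrast.

Tones are pushed toward mid-grey across the whole image — a global contrast change.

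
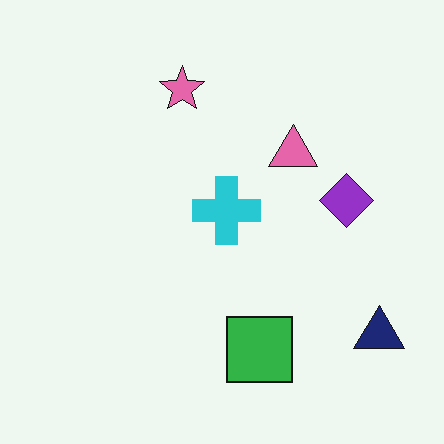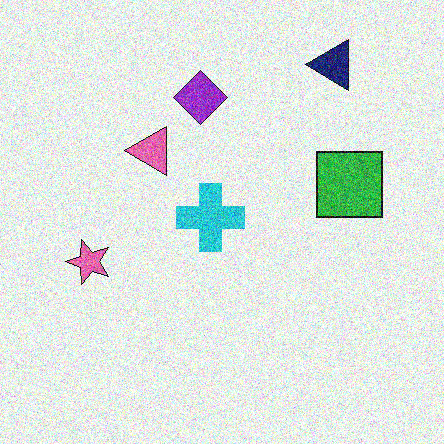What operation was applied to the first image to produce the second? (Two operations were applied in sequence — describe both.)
The second image is the first rotated 90° counter-clockwise, then degraded with heavy additive noise.

The navy triangle sits in the bottom-right of the first image and the top-right of the second — consistent with a whole-image 90° counter-clockwise rotation. Random speckle covers the whole image, including the flat background.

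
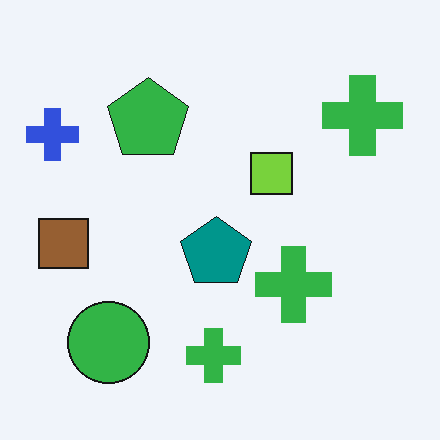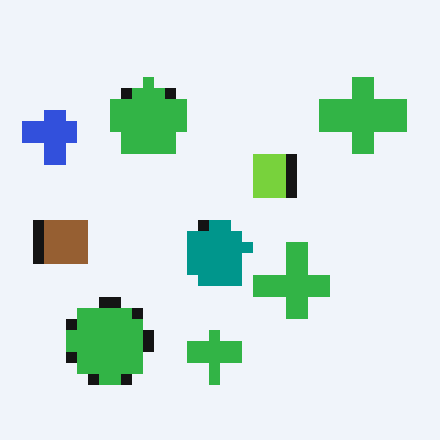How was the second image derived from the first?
This is the original image heavily pixelated into large blocks.

Shapes are reduced to large square blocks; fine edges and outlines are lost — a downscale-then-upscale (mosaic) effect.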